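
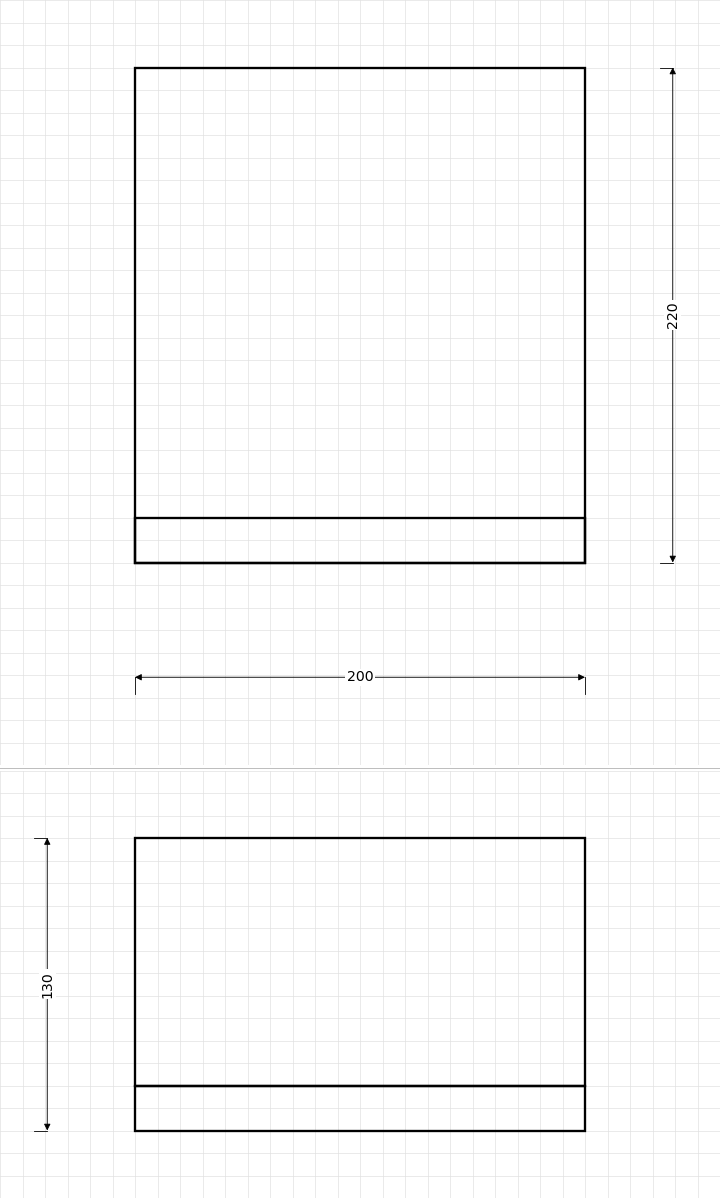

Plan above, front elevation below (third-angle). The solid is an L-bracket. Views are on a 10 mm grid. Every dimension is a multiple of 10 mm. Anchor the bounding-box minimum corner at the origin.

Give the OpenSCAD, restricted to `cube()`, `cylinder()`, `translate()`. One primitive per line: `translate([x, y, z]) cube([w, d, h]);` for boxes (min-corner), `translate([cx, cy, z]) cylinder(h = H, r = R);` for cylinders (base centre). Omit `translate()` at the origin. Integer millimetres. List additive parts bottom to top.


cube([200, 220, 20]);
translate([0, 0, 20]) cube([200, 20, 110]);


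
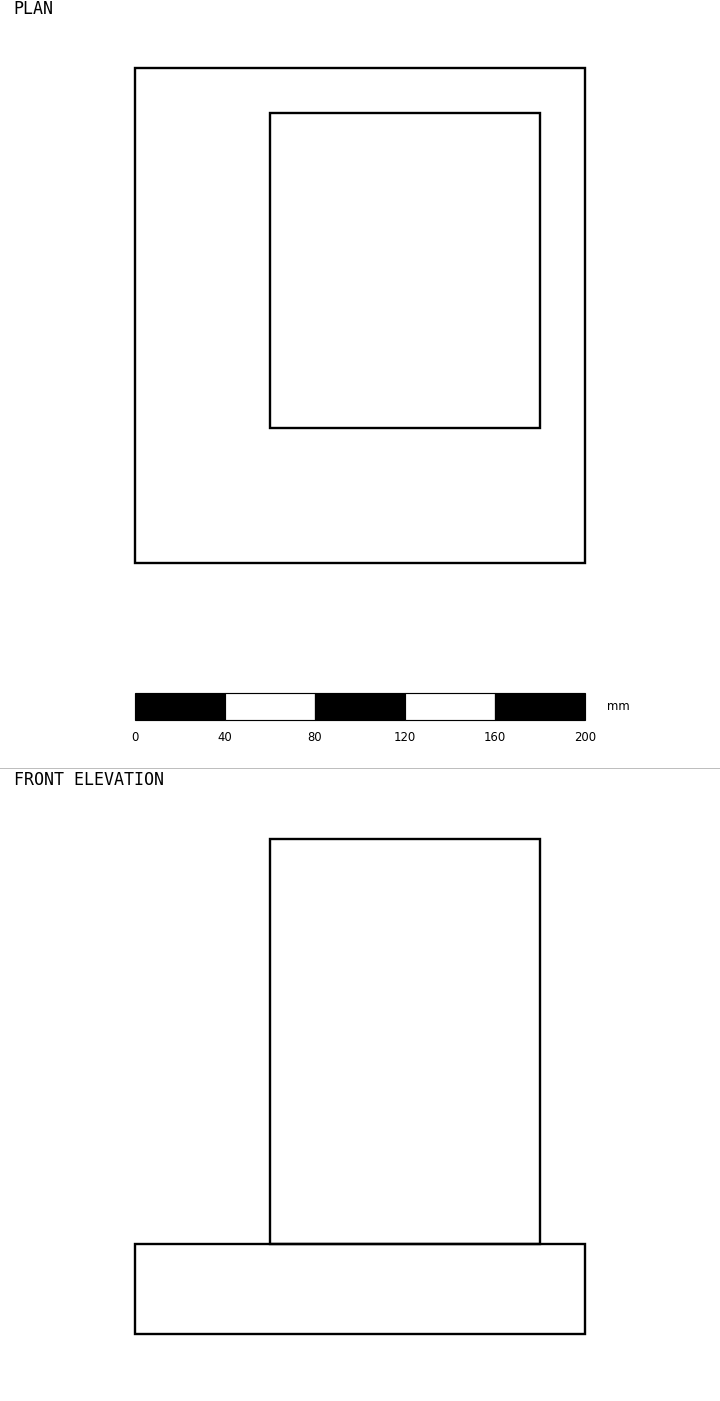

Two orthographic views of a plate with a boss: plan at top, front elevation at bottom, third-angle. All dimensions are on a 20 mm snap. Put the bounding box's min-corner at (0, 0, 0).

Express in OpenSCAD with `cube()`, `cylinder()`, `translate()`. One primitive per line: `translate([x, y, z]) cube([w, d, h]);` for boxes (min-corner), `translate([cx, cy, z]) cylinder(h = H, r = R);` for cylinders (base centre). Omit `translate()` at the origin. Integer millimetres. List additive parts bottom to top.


cube([200, 220, 40]);
translate([60, 60, 40]) cube([120, 140, 180]);


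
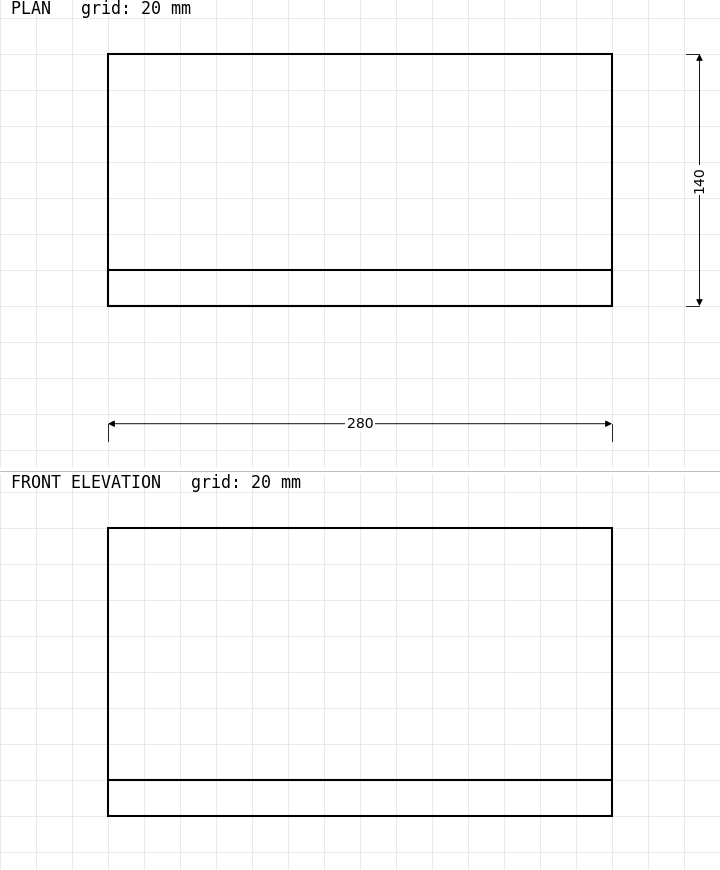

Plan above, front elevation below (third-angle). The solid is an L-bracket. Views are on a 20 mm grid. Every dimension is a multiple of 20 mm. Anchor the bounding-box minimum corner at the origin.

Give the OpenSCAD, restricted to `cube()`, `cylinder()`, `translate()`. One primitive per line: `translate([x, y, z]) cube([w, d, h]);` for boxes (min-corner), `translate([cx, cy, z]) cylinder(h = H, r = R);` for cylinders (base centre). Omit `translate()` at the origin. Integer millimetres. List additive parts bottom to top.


cube([280, 140, 20]);
translate([0, 0, 20]) cube([280, 20, 140]);


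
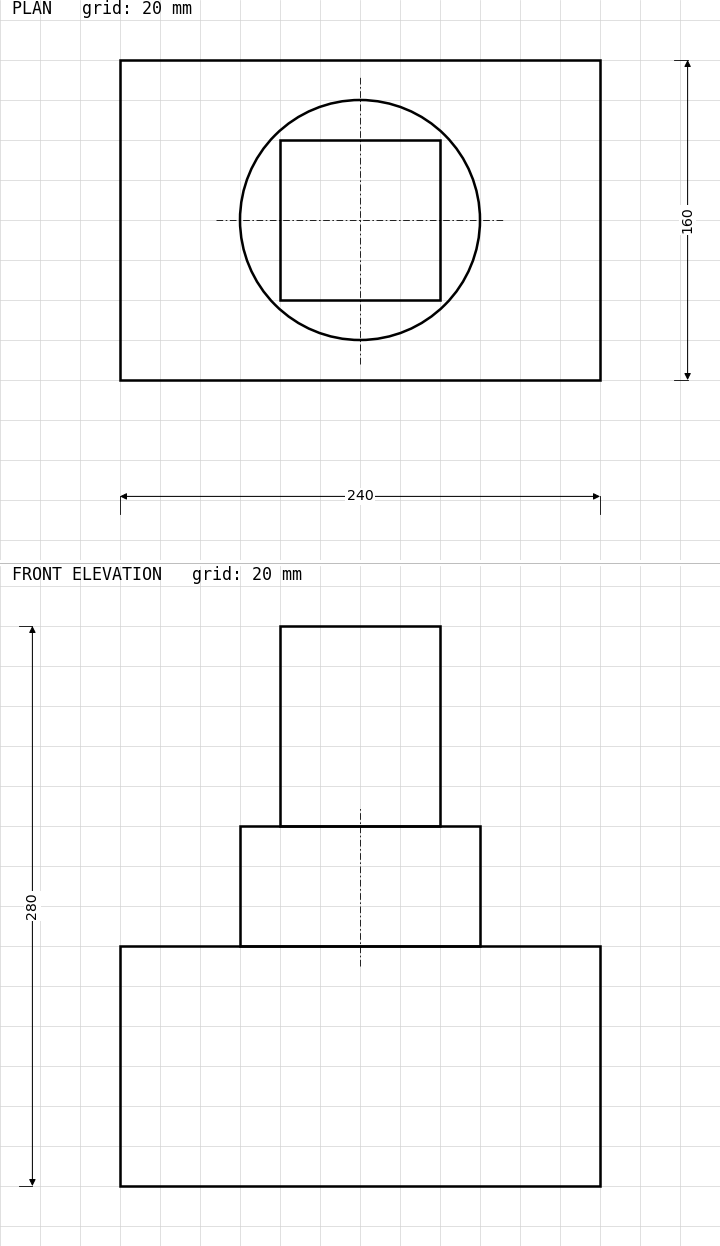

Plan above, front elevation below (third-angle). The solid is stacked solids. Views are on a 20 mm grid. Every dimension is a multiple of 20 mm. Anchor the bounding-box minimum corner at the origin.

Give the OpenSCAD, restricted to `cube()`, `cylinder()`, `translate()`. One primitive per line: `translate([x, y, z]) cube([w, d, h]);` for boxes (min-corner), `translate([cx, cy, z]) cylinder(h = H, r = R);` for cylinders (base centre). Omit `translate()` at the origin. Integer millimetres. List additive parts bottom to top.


cube([240, 160, 120]);
translate([120, 80, 120]) cylinder(h = 60, r = 60);
translate([80, 40, 180]) cube([80, 80, 100]);


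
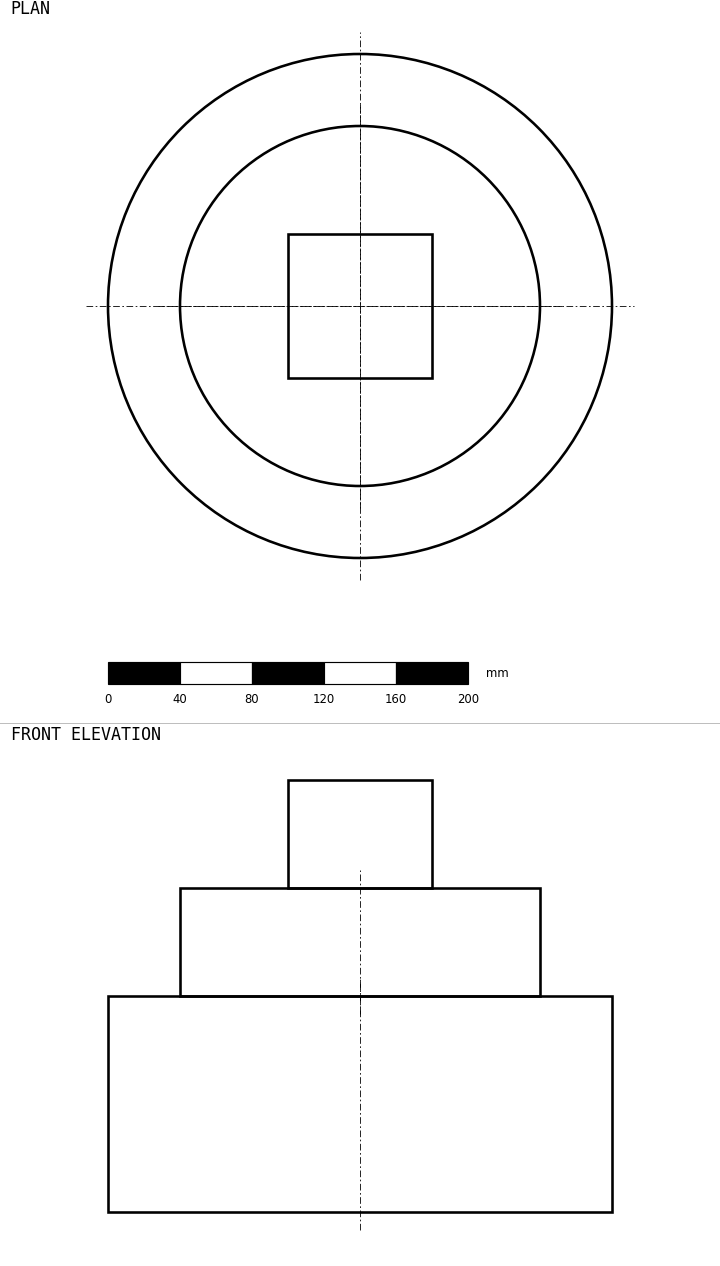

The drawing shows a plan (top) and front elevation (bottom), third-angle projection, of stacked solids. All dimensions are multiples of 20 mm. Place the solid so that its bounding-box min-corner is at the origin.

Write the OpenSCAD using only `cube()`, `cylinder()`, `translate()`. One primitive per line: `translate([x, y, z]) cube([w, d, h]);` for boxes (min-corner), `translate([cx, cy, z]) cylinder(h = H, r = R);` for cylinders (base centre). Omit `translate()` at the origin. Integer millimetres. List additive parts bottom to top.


translate([140, 140, 0]) cylinder(h = 120, r = 140);
translate([140, 140, 120]) cylinder(h = 60, r = 100);
translate([100, 100, 180]) cube([80, 80, 60]);


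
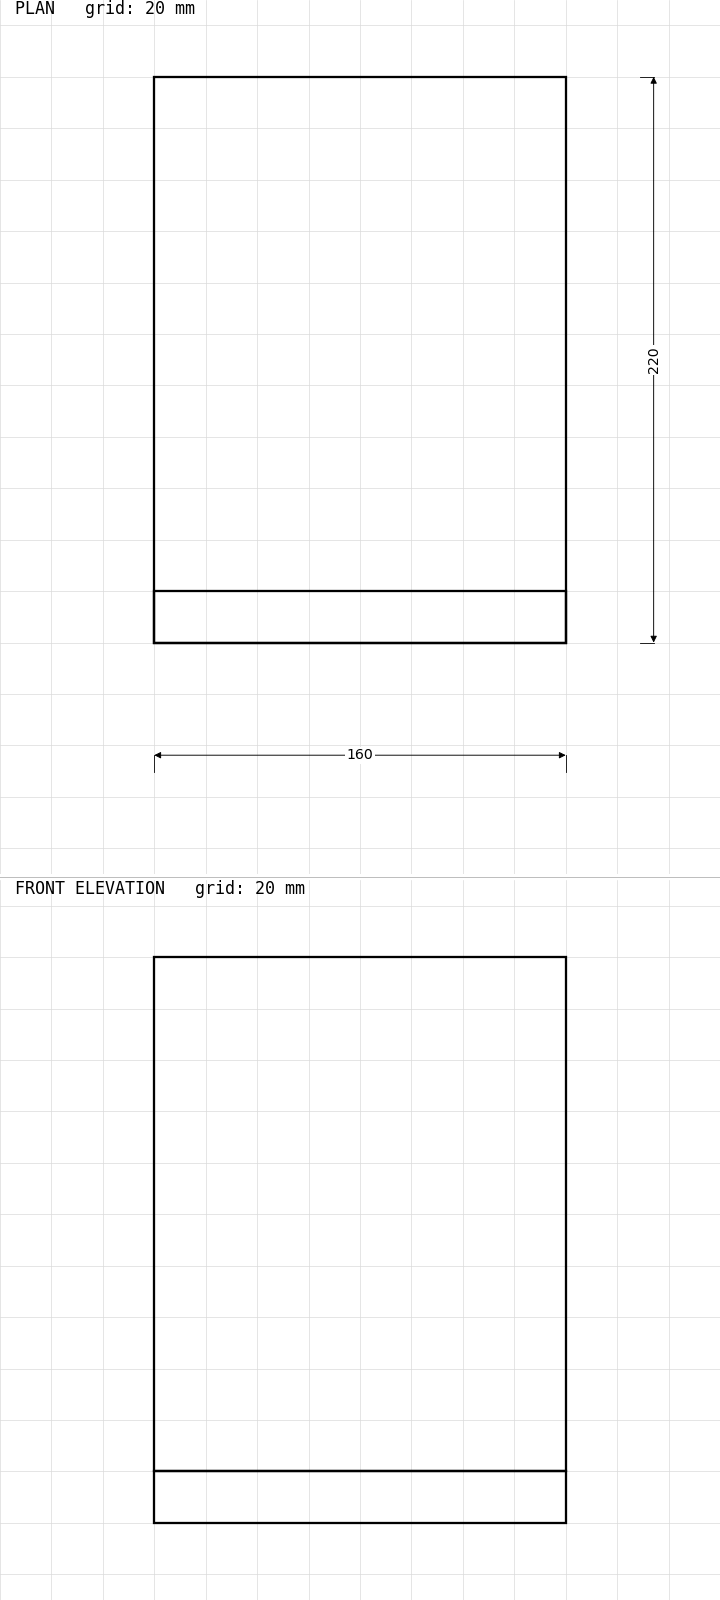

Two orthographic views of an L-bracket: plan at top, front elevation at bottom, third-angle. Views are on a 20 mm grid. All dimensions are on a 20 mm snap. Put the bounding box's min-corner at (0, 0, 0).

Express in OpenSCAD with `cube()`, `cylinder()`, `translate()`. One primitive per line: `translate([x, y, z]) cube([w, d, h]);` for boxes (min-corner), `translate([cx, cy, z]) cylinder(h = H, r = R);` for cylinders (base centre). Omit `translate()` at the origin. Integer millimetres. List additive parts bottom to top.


cube([160, 220, 20]);
translate([0, 0, 20]) cube([160, 20, 200]);


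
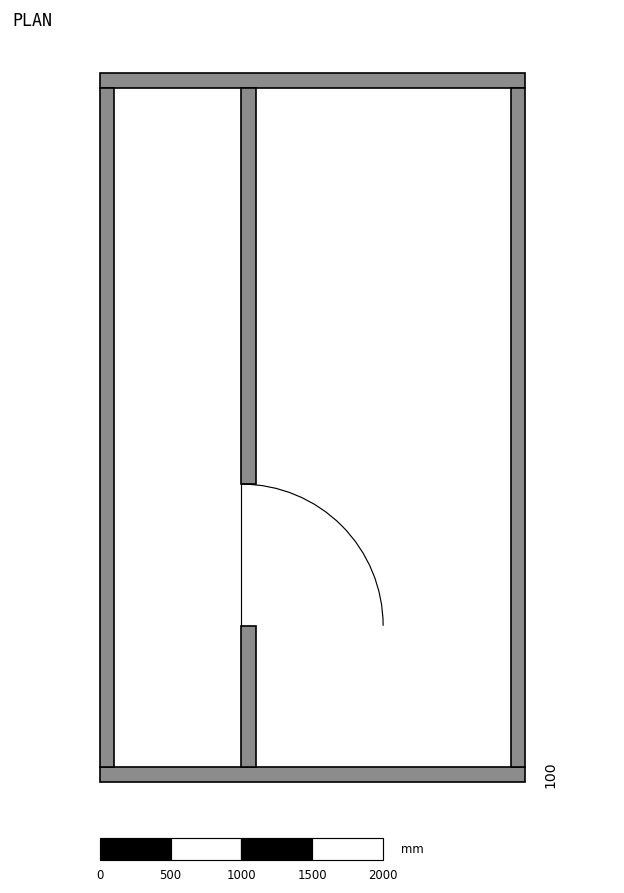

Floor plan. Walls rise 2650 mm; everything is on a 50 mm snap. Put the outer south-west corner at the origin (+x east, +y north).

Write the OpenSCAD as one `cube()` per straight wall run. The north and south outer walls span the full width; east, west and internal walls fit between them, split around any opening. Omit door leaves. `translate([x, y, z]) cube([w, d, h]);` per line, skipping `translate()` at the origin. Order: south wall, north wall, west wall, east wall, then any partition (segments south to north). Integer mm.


cube([3000, 100, 2650]);
translate([0, 4900, 0]) cube([3000, 100, 2650]);
translate([0, 100, 0]) cube([100, 4800, 2650]);
translate([2900, 100, 0]) cube([100, 4800, 2650]);
translate([1000, 100, 0]) cube([100, 1000, 2650]);
translate([1000, 2100, 0]) cube([100, 2800, 2650]);


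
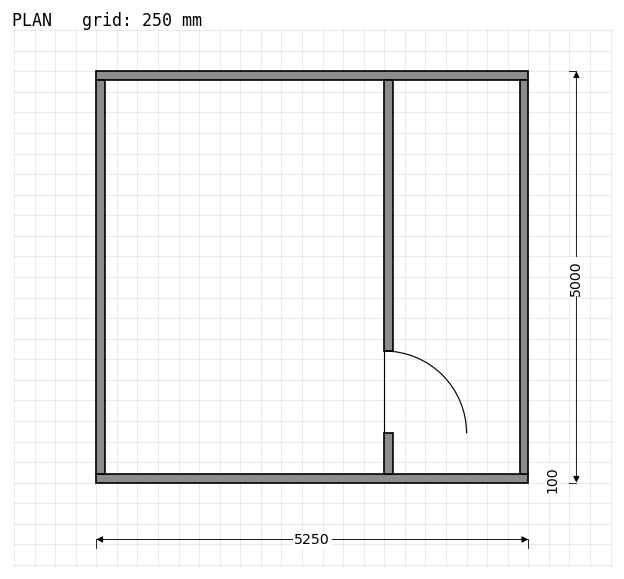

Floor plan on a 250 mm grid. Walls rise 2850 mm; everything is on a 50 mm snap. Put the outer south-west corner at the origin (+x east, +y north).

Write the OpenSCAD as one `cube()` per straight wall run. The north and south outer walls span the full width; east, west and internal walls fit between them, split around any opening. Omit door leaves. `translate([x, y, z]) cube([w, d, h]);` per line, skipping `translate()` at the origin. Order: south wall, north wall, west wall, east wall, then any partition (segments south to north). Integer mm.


cube([5250, 100, 2850]);
translate([0, 4900, 0]) cube([5250, 100, 2850]);
translate([0, 100, 0]) cube([100, 4800, 2850]);
translate([5150, 100, 0]) cube([100, 4800, 2850]);
translate([3500, 100, 0]) cube([100, 500, 2850]);
translate([3500, 1600, 0]) cube([100, 3300, 2850]);


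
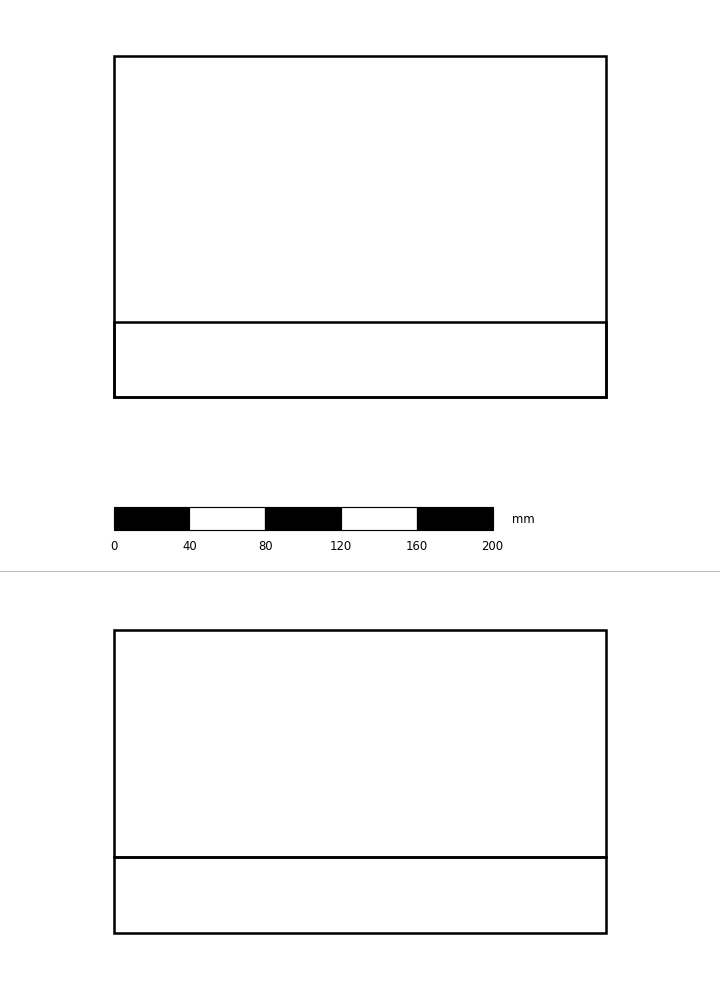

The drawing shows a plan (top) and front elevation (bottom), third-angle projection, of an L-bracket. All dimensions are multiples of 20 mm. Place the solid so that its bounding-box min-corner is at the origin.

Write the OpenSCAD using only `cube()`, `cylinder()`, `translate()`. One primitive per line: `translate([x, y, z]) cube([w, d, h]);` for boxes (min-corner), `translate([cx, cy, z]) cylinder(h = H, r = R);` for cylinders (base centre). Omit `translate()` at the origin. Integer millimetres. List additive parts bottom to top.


cube([260, 180, 40]);
translate([0, 0, 40]) cube([260, 40, 120]);


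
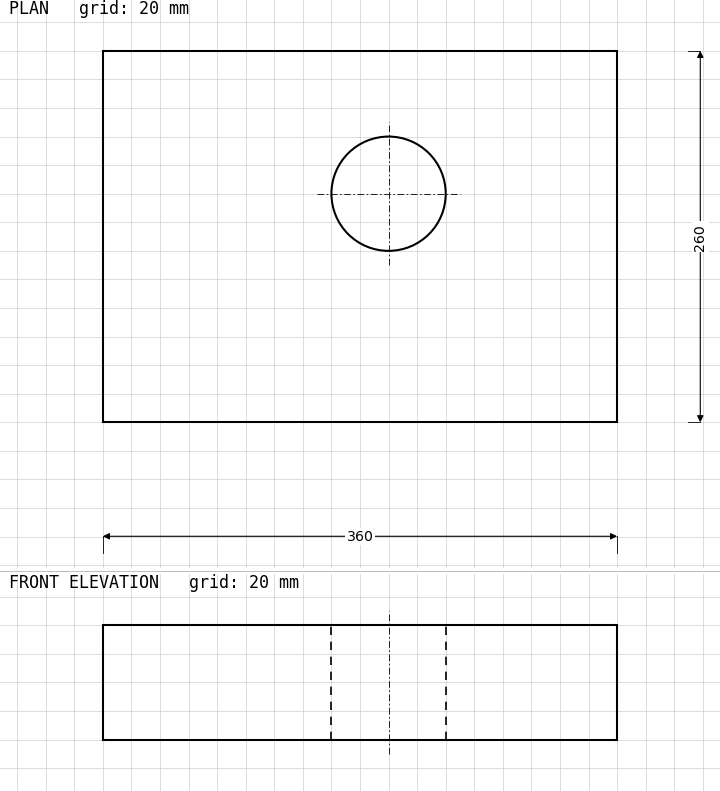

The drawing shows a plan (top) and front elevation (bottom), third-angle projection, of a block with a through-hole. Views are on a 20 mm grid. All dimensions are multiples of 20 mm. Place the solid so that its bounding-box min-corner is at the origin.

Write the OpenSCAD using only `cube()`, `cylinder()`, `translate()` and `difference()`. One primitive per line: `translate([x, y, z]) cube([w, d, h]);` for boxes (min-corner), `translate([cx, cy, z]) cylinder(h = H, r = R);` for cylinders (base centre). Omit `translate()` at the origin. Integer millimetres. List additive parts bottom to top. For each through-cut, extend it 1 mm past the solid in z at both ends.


difference() {
  cube([360, 260, 80]);
  translate([200, 160, -1]) cylinder(h = 82, r = 40);
}


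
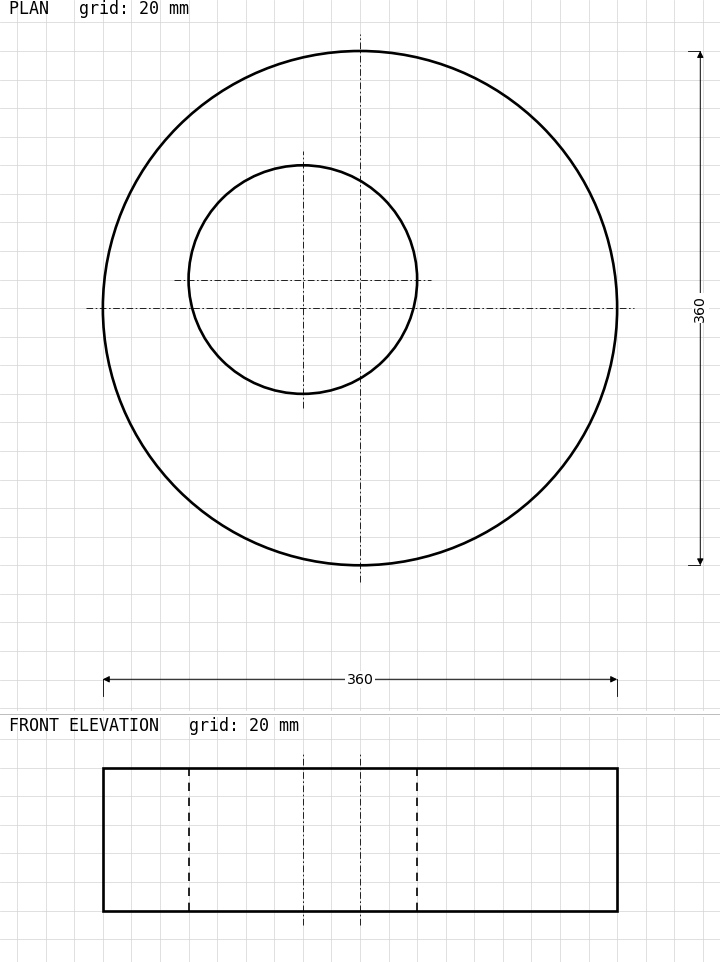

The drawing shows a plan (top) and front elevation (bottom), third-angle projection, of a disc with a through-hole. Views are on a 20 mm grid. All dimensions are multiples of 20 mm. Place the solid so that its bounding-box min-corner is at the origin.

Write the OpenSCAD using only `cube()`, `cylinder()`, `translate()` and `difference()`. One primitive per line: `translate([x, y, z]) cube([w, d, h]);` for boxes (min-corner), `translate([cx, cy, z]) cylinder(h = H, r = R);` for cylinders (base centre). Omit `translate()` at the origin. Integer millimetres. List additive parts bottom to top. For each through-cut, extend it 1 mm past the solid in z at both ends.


difference() {
  translate([180, 180, 0]) cylinder(h = 100, r = 180);
  translate([140, 200, -1]) cylinder(h = 102, r = 80);
}


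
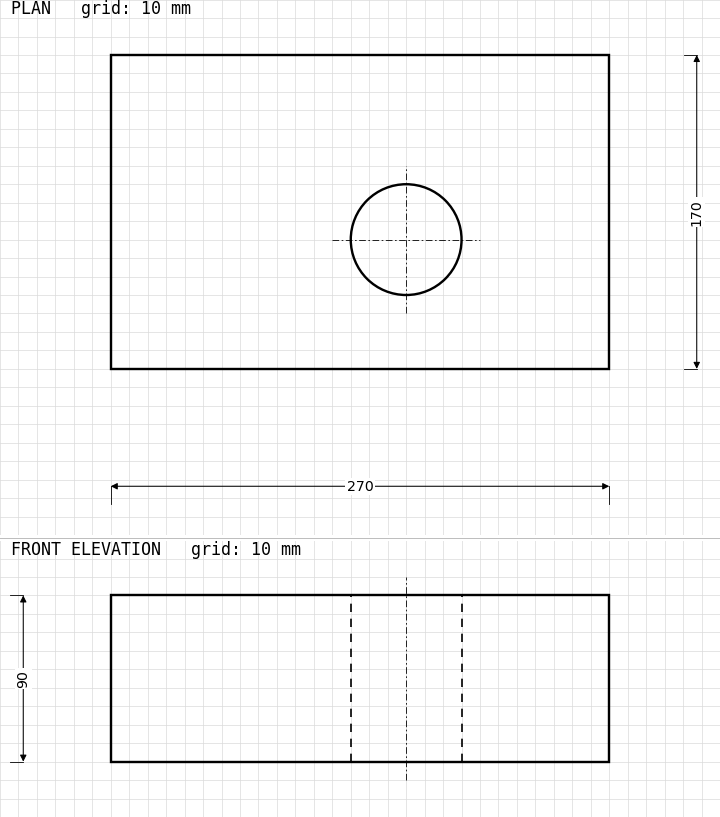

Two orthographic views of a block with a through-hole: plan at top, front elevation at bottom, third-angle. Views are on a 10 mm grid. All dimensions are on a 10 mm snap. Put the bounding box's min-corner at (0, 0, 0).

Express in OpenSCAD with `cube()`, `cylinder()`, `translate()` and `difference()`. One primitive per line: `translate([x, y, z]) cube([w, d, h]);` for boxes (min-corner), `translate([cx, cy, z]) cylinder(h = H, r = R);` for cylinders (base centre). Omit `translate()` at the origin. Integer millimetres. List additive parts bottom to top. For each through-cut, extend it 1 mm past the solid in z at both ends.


difference() {
  cube([270, 170, 90]);
  translate([160, 70, -1]) cylinder(h = 92, r = 30);
}


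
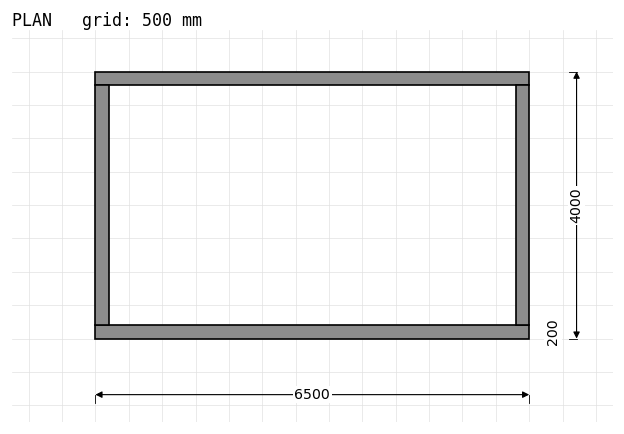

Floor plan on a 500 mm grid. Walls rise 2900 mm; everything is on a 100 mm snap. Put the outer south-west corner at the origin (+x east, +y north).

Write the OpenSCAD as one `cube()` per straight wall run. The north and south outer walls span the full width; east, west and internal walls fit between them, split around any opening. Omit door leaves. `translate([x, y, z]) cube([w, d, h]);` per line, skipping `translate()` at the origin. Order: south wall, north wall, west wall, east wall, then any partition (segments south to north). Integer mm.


cube([6500, 200, 2900]);
translate([0, 3800, 0]) cube([6500, 200, 2900]);
translate([0, 200, 0]) cube([200, 3600, 2900]);
translate([6300, 200, 0]) cube([200, 3600, 2900]);


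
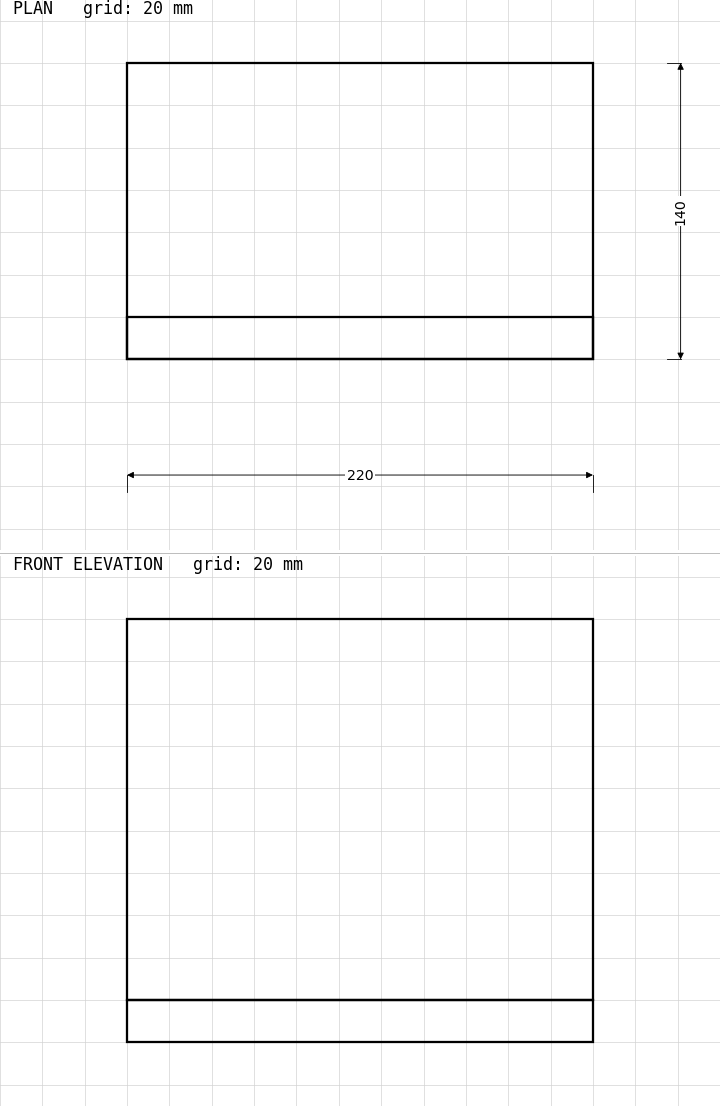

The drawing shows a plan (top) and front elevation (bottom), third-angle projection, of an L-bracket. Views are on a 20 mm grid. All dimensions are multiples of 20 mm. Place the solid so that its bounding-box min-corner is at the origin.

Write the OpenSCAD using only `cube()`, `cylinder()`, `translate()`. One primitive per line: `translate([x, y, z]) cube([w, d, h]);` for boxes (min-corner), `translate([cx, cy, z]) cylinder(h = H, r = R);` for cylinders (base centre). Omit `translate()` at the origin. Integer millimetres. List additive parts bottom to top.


cube([220, 140, 20]);
translate([0, 0, 20]) cube([220, 20, 180]);


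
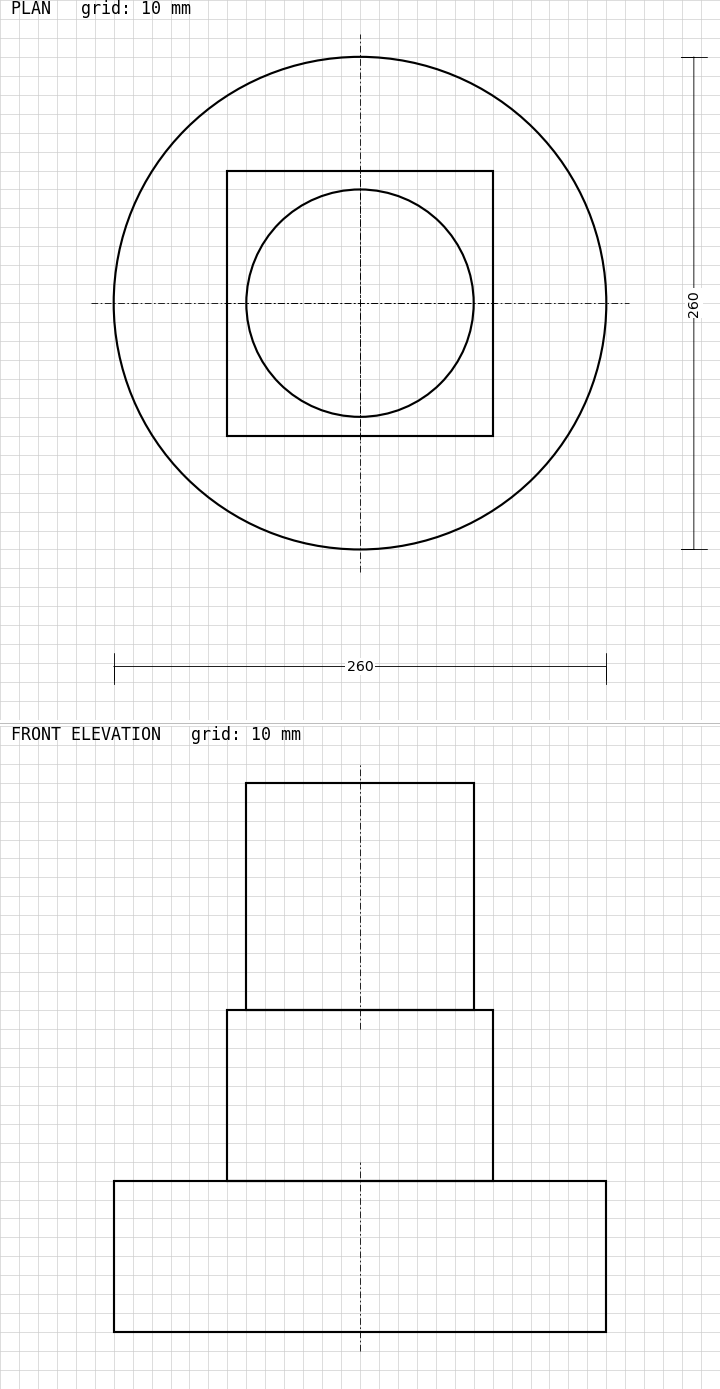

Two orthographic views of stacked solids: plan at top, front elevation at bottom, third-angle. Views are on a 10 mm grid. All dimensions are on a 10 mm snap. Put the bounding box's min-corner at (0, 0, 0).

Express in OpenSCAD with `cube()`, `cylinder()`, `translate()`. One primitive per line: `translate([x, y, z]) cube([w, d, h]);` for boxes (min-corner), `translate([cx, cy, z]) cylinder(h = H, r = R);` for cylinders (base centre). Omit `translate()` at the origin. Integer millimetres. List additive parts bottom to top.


translate([130, 130, 0]) cylinder(h = 80, r = 130);
translate([60, 60, 80]) cube([140, 140, 90]);
translate([130, 130, 170]) cylinder(h = 120, r = 60);


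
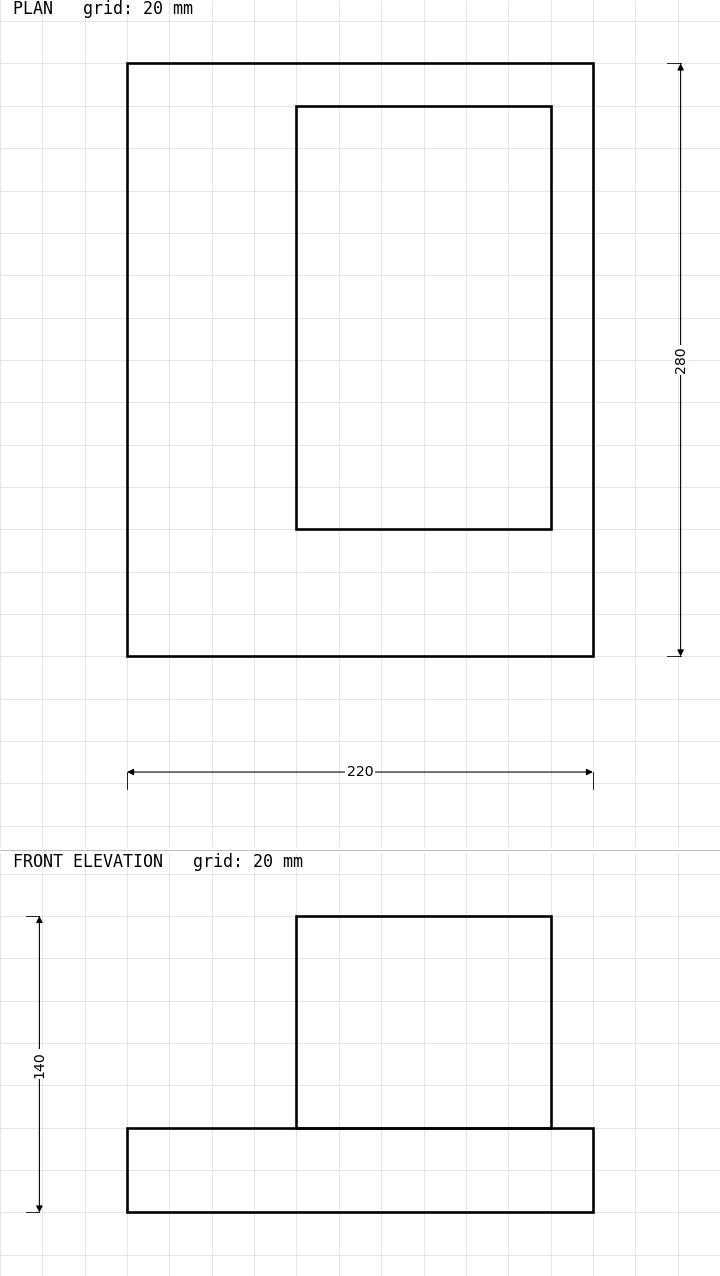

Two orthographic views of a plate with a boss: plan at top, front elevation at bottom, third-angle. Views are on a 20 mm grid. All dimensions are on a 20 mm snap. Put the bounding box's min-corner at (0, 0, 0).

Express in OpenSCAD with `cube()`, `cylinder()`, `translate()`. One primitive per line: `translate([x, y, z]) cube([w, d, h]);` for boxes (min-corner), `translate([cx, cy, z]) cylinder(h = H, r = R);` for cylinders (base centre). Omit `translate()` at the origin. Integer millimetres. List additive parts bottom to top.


cube([220, 280, 40]);
translate([80, 60, 40]) cube([120, 200, 100]);


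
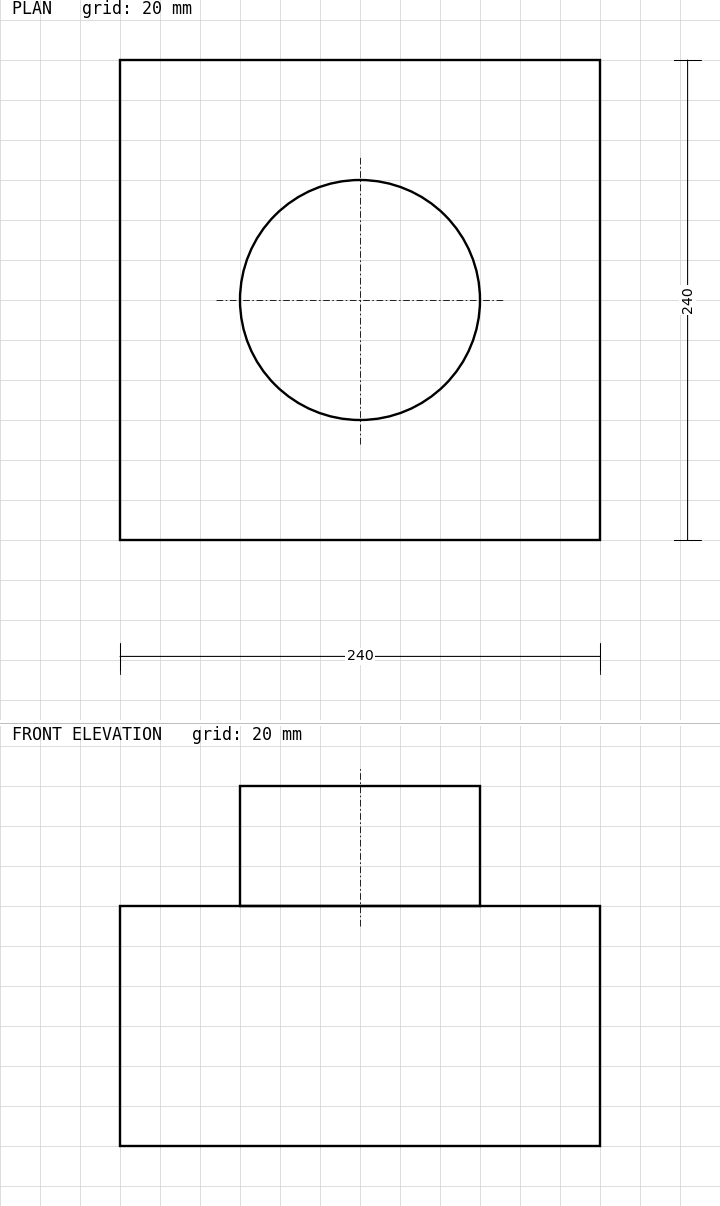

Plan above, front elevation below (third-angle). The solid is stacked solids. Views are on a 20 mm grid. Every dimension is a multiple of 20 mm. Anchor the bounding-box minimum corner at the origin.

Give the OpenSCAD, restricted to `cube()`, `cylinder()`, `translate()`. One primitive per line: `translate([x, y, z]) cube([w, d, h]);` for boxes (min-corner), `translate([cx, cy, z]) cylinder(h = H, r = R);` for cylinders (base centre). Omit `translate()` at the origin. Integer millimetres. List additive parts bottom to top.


cube([240, 240, 120]);
translate([120, 120, 120]) cylinder(h = 60, r = 60);


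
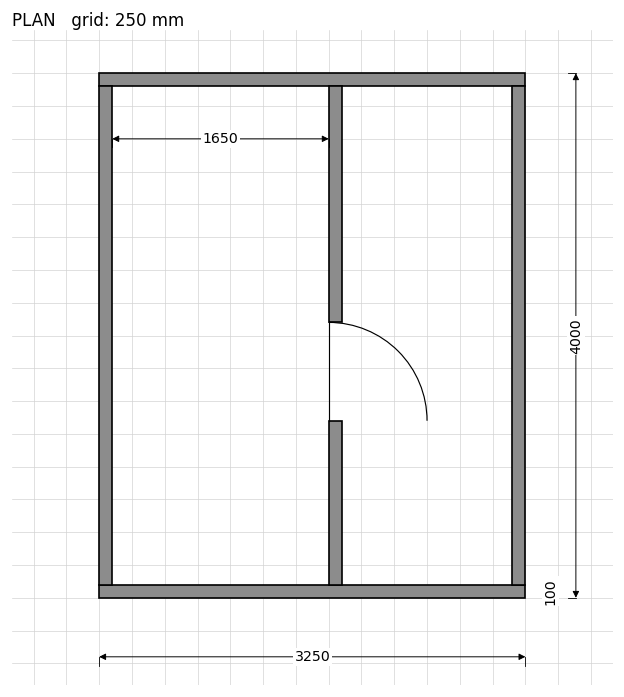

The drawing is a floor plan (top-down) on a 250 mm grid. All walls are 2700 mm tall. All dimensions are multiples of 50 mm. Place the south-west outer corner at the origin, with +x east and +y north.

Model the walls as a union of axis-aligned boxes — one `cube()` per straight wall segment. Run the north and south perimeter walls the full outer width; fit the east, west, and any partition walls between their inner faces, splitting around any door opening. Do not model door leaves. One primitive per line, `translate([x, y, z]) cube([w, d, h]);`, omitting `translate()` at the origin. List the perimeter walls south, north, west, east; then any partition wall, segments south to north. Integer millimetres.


cube([3250, 100, 2700]);
translate([0, 3900, 0]) cube([3250, 100, 2700]);
translate([0, 100, 0]) cube([100, 3800, 2700]);
translate([3150, 100, 0]) cube([100, 3800, 2700]);
translate([1750, 100, 0]) cube([100, 1250, 2700]);
translate([1750, 2100, 0]) cube([100, 1800, 2700]);


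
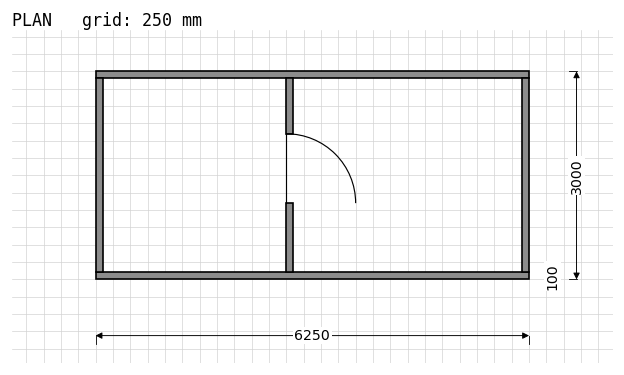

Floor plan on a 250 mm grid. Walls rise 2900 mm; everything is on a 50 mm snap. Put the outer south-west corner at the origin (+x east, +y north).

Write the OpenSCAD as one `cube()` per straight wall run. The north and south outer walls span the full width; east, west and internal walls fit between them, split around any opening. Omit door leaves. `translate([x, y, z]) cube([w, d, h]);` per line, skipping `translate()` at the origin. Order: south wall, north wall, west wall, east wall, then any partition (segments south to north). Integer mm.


cube([6250, 100, 2900]);
translate([0, 2900, 0]) cube([6250, 100, 2900]);
translate([0, 100, 0]) cube([100, 2800, 2900]);
translate([6150, 100, 0]) cube([100, 2800, 2900]);
translate([2750, 100, 0]) cube([100, 1000, 2900]);
translate([2750, 2100, 0]) cube([100, 800, 2900]);


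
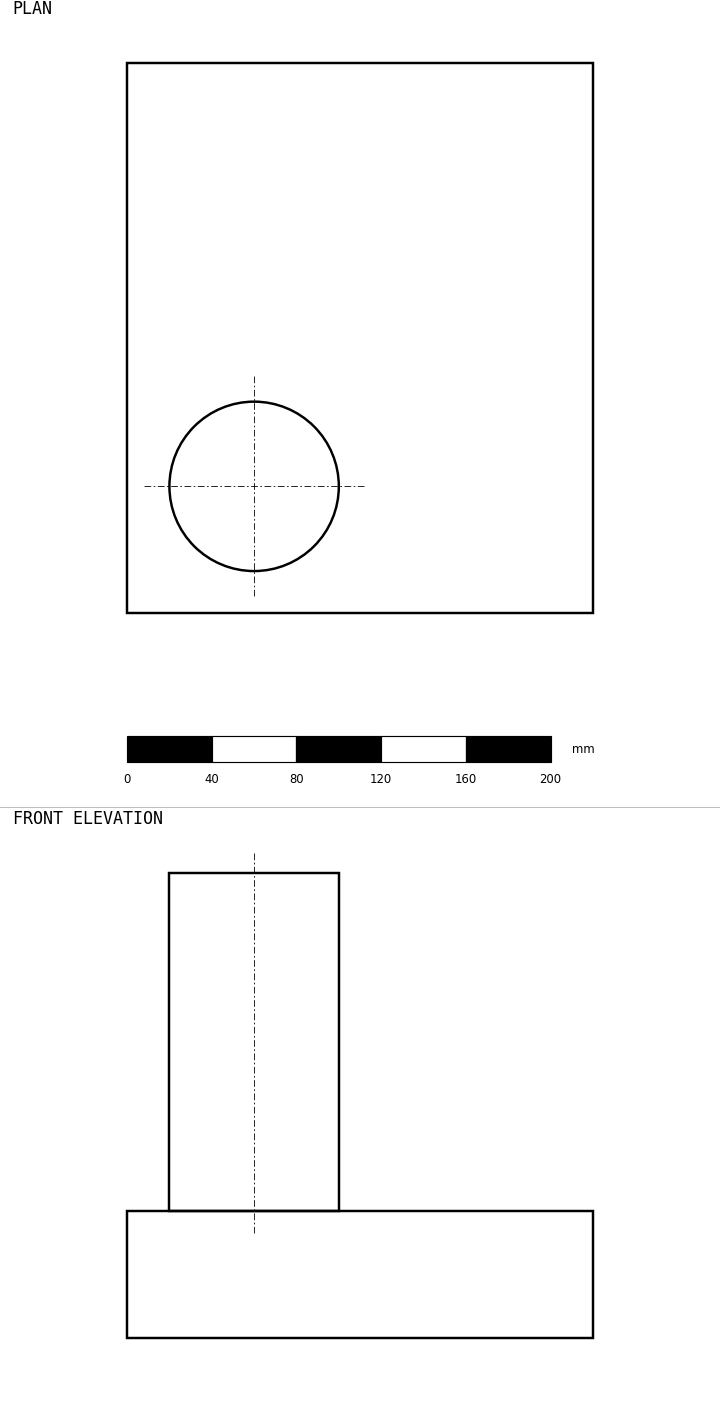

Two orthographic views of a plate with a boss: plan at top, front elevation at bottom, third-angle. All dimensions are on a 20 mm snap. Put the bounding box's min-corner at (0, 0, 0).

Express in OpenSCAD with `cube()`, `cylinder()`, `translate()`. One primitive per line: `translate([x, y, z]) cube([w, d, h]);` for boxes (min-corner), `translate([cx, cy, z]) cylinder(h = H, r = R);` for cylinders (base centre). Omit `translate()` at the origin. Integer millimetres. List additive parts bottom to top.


cube([220, 260, 60]);
translate([60, 60, 60]) cylinder(h = 160, r = 40);


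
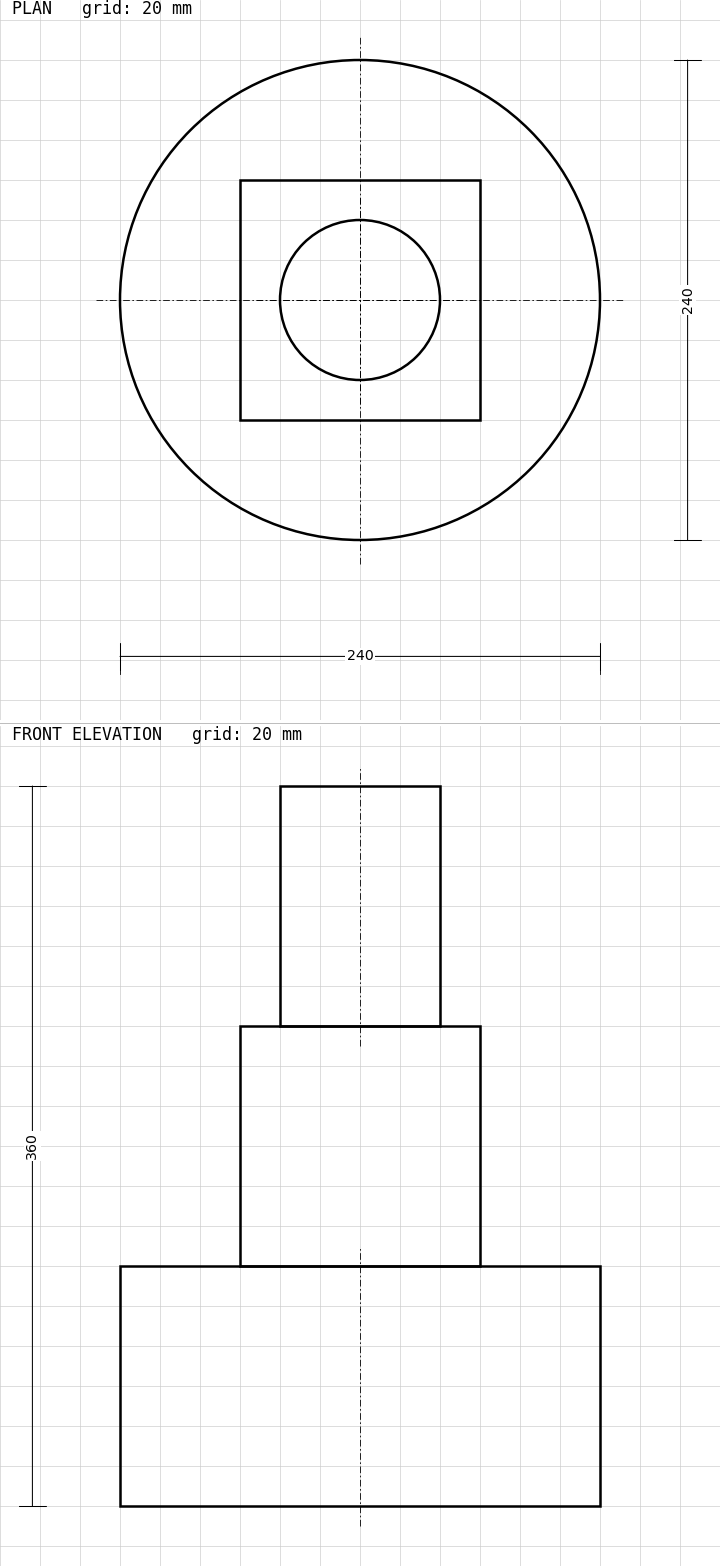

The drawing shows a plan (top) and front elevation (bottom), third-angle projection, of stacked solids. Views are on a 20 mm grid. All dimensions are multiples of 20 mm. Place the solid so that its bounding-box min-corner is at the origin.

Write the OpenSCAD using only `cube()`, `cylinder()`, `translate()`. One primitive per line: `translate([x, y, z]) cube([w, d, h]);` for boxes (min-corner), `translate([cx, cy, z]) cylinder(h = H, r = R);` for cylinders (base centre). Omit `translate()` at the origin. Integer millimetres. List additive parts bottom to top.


translate([120, 120, 0]) cylinder(h = 120, r = 120);
translate([60, 60, 120]) cube([120, 120, 120]);
translate([120, 120, 240]) cylinder(h = 120, r = 40);


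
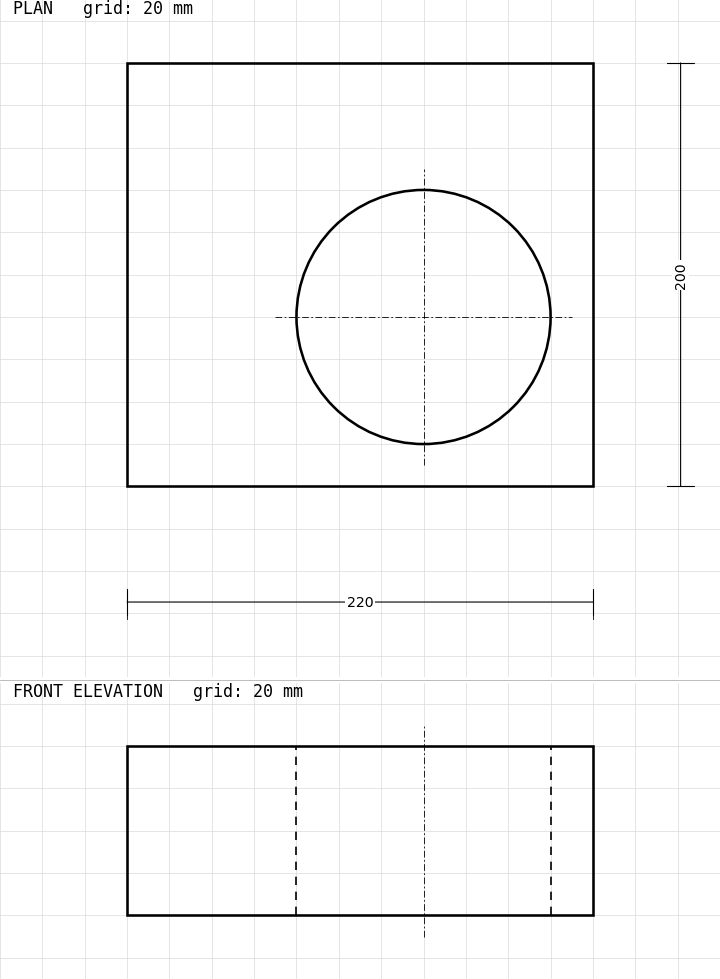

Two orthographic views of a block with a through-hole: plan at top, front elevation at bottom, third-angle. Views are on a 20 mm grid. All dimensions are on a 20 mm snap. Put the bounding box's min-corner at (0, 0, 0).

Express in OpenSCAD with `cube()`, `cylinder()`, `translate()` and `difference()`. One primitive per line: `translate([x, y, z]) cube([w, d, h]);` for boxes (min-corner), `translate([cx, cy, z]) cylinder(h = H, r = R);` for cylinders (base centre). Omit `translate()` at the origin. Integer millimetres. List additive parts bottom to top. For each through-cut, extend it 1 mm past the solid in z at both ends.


difference() {
  cube([220, 200, 80]);
  translate([140, 80, -1]) cylinder(h = 82, r = 60);
}


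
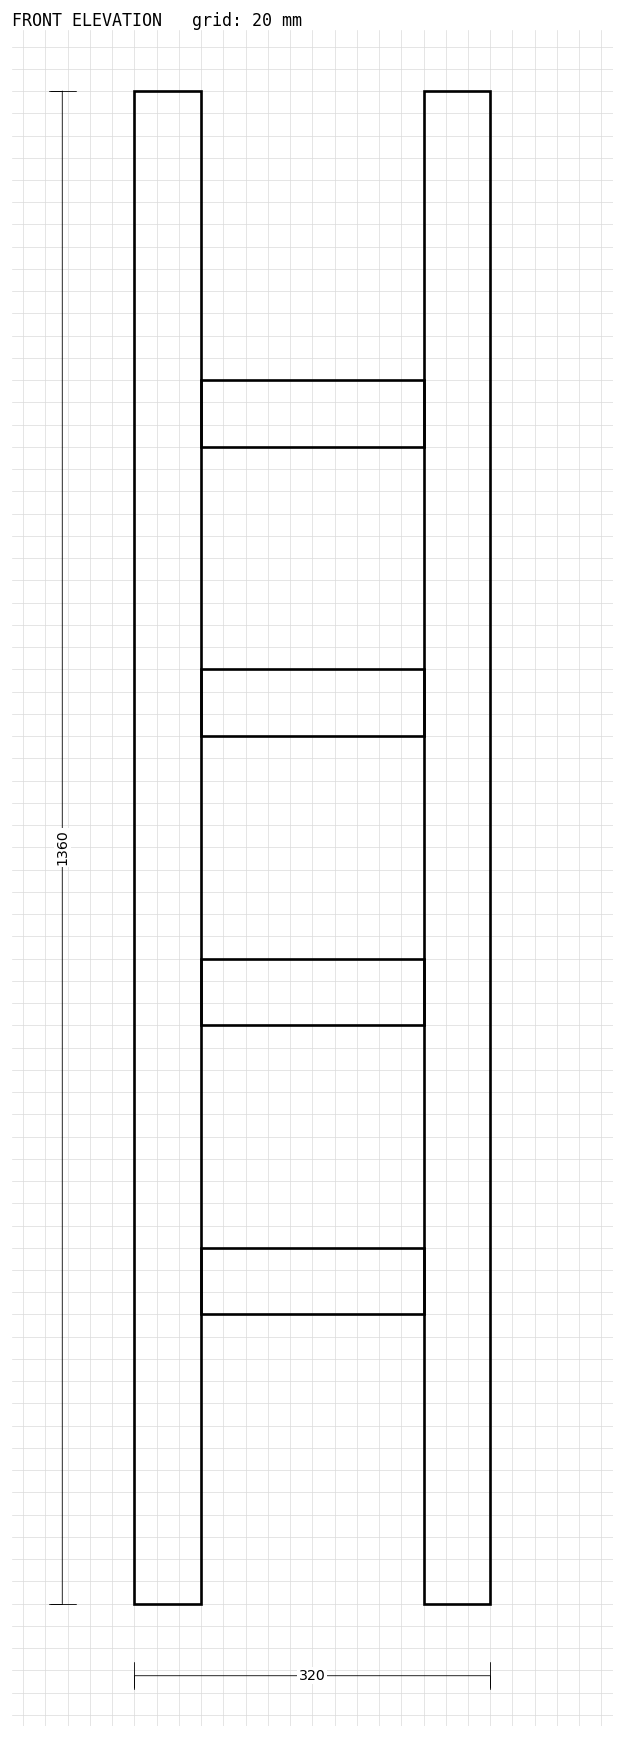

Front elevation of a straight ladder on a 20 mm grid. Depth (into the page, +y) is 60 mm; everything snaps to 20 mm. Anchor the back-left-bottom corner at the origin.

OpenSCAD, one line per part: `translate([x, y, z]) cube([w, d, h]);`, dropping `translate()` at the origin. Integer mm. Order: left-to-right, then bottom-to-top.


cube([60, 60, 1360]);
translate([60, 0, 260]) cube([200, 60, 60]);
translate([60, 0, 520]) cube([200, 60, 60]);
translate([60, 0, 780]) cube([200, 60, 60]);
translate([60, 0, 1040]) cube([200, 60, 60]);
translate([260, 0, 0]) cube([60, 60, 1360]);


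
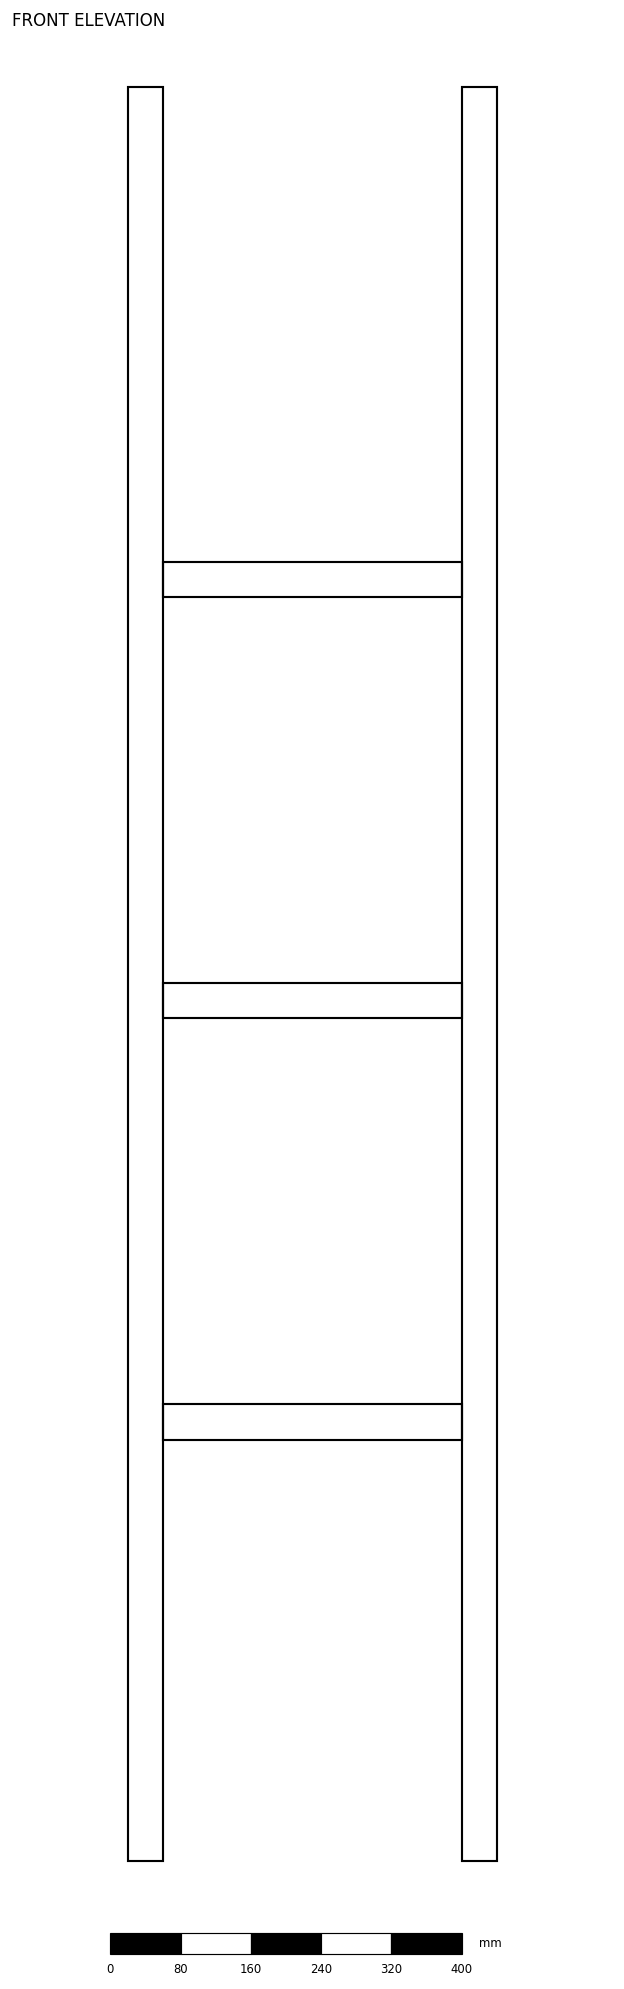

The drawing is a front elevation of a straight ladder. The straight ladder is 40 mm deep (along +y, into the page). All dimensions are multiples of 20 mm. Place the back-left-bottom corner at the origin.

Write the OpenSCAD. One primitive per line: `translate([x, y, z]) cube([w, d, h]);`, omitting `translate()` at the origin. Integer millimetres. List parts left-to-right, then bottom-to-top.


cube([40, 40, 2020]);
translate([40, 0, 480]) cube([340, 40, 40]);
translate([40, 0, 960]) cube([340, 40, 40]);
translate([40, 0, 1440]) cube([340, 40, 40]);
translate([380, 0, 0]) cube([40, 40, 2020]);


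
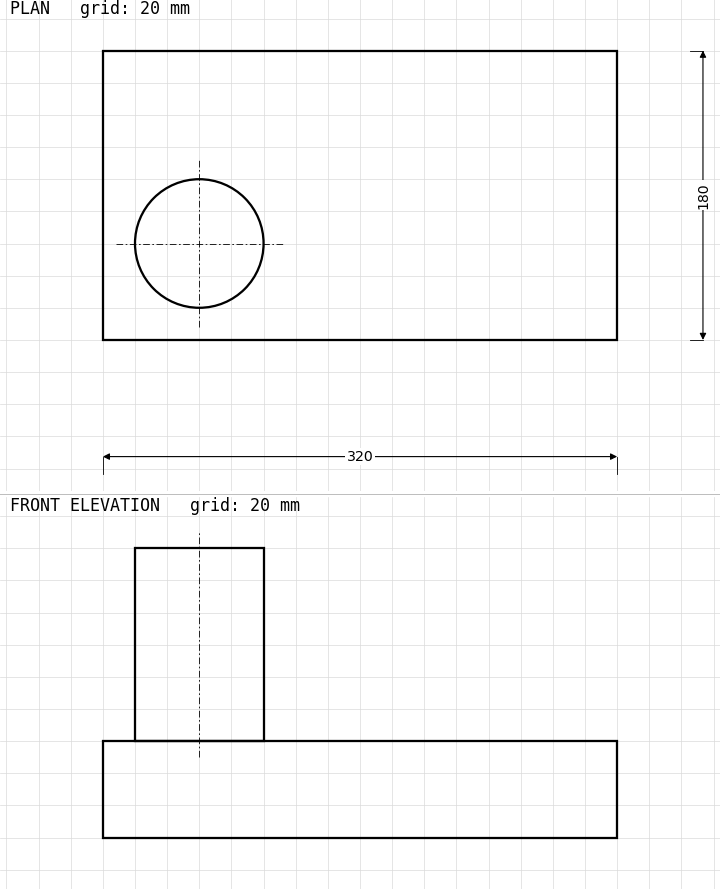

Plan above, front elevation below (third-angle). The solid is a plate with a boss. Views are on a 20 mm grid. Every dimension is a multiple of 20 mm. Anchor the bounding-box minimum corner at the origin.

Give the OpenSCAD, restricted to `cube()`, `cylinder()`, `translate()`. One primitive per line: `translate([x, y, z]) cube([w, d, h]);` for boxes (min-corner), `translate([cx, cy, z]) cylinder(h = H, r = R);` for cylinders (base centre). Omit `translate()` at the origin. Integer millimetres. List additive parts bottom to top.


cube([320, 180, 60]);
translate([60, 60, 60]) cylinder(h = 120, r = 40);


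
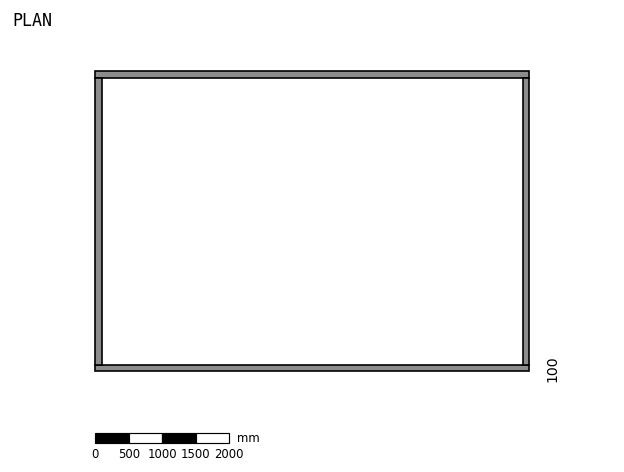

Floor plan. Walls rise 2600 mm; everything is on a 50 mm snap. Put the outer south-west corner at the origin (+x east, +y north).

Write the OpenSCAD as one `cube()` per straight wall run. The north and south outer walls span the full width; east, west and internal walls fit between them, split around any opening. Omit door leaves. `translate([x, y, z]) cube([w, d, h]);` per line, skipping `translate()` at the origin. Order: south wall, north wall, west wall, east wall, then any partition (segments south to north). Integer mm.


cube([6500, 100, 2600]);
translate([0, 4400, 0]) cube([6500, 100, 2600]);
translate([0, 100, 0]) cube([100, 4300, 2600]);
translate([6400, 100, 0]) cube([100, 4300, 2600]);


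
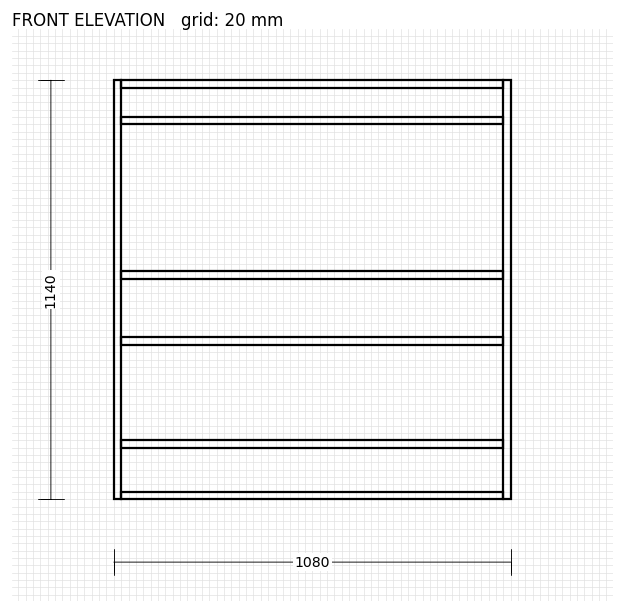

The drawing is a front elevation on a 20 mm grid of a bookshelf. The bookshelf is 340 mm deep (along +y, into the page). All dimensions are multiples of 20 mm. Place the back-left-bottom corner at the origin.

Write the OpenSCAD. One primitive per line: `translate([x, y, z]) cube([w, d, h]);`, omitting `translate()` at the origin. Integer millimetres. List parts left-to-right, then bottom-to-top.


cube([20, 340, 1140]);
translate([20, 0, 0]) cube([1040, 340, 20]);
translate([20, 0, 140]) cube([1040, 340, 20]);
translate([20, 0, 420]) cube([1040, 340, 20]);
translate([20, 0, 600]) cube([1040, 340, 20]);
translate([20, 0, 1020]) cube([1040, 340, 20]);
translate([20, 0, 1120]) cube([1040, 340, 20]);
translate([1060, 0, 0]) cube([20, 340, 1140]);


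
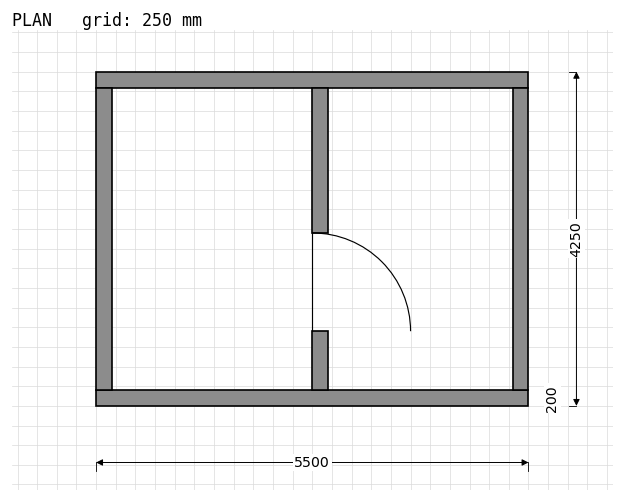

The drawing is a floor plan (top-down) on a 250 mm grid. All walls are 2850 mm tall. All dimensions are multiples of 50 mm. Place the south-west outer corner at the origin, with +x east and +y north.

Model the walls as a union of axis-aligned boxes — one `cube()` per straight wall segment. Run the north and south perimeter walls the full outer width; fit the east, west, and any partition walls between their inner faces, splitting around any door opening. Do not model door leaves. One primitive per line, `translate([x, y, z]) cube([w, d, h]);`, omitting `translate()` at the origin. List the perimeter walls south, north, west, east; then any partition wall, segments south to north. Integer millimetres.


cube([5500, 200, 2850]);
translate([0, 4050, 0]) cube([5500, 200, 2850]);
translate([0, 200, 0]) cube([200, 3850, 2850]);
translate([5300, 200, 0]) cube([200, 3850, 2850]);
translate([2750, 200, 0]) cube([200, 750, 2850]);
translate([2750, 2200, 0]) cube([200, 1850, 2850]);


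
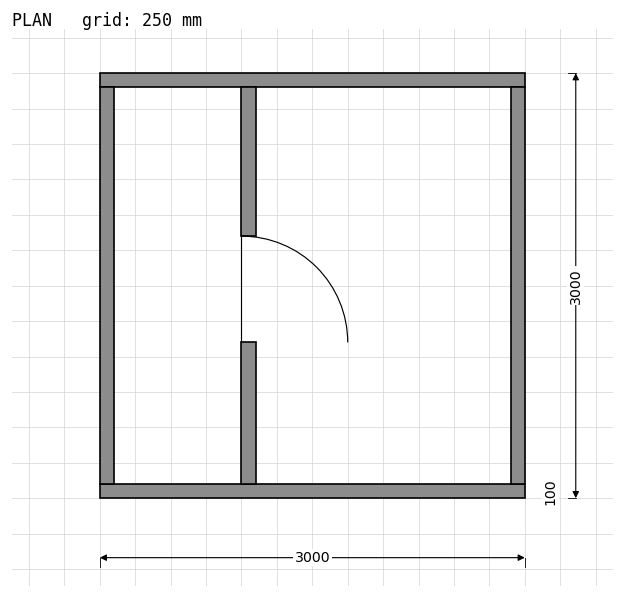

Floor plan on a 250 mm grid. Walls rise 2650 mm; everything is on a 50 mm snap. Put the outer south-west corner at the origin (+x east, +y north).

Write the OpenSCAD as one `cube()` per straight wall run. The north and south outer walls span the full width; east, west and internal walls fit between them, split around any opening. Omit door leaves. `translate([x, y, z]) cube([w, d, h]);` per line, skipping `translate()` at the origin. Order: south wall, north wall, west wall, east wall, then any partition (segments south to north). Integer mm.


cube([3000, 100, 2650]);
translate([0, 2900, 0]) cube([3000, 100, 2650]);
translate([0, 100, 0]) cube([100, 2800, 2650]);
translate([2900, 100, 0]) cube([100, 2800, 2650]);
translate([1000, 100, 0]) cube([100, 1000, 2650]);
translate([1000, 1850, 0]) cube([100, 1050, 2650]);


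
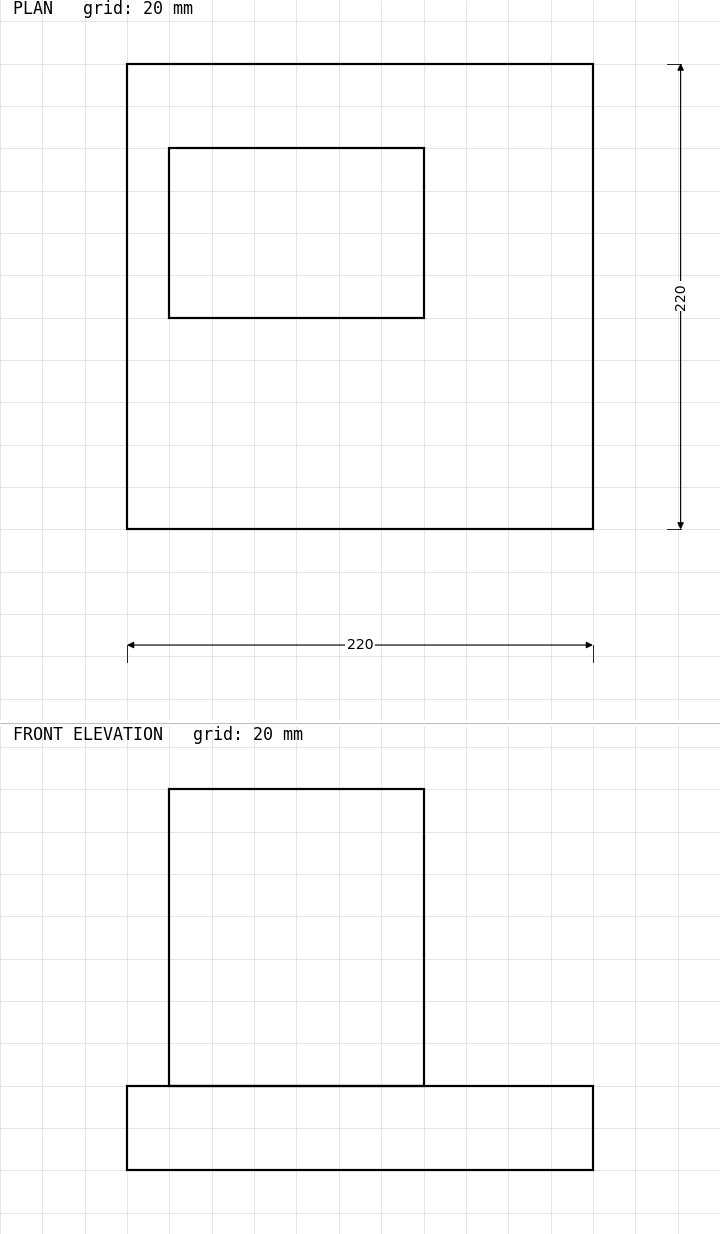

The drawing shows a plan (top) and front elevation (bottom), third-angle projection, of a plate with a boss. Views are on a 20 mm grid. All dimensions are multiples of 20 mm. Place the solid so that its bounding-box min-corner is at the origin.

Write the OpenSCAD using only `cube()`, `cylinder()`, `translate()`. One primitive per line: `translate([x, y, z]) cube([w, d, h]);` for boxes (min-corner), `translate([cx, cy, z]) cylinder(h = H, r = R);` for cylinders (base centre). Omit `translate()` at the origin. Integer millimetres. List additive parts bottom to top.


cube([220, 220, 40]);
translate([20, 100, 40]) cube([120, 80, 140]);


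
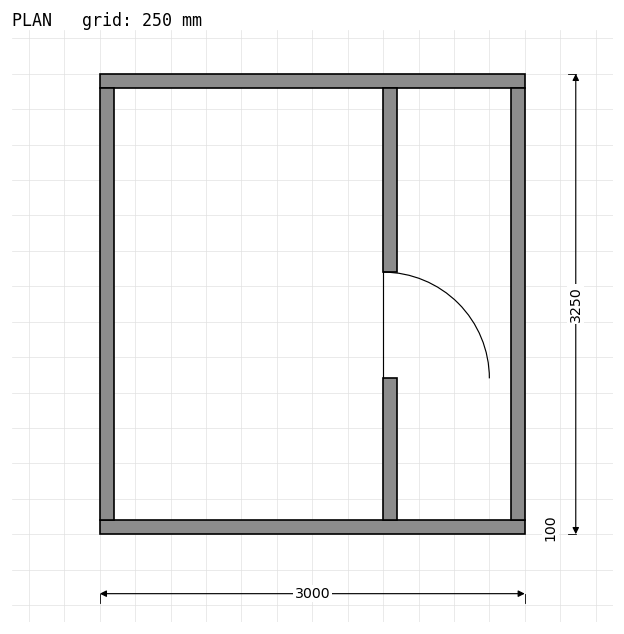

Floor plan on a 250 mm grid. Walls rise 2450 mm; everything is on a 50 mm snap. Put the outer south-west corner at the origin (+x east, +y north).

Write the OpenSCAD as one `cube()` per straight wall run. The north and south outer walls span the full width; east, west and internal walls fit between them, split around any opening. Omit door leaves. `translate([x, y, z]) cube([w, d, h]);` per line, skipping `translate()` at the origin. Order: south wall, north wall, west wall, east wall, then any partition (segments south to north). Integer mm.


cube([3000, 100, 2450]);
translate([0, 3150, 0]) cube([3000, 100, 2450]);
translate([0, 100, 0]) cube([100, 3050, 2450]);
translate([2900, 100, 0]) cube([100, 3050, 2450]);
translate([2000, 100, 0]) cube([100, 1000, 2450]);
translate([2000, 1850, 0]) cube([100, 1300, 2450]);


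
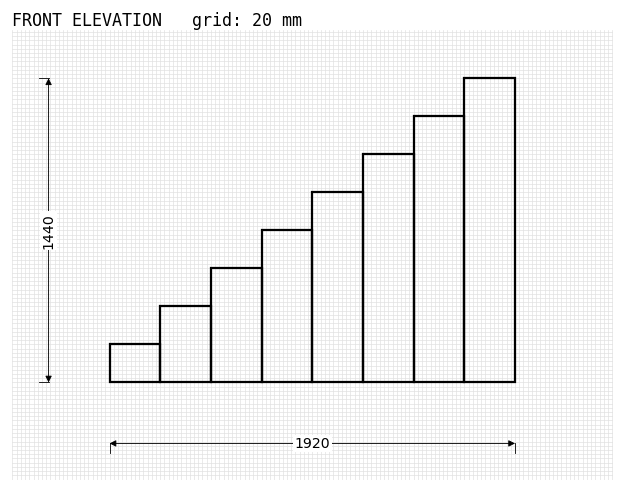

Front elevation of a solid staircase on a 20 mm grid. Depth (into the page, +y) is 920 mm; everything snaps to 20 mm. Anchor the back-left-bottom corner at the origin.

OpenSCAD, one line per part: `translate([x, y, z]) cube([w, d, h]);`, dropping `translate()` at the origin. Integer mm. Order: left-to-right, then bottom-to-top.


cube([240, 920, 180]);
translate([240, 0, 0]) cube([240, 920, 360]);
translate([480, 0, 0]) cube([240, 920, 540]);
translate([720, 0, 0]) cube([240, 920, 720]);
translate([960, 0, 0]) cube([240, 920, 900]);
translate([1200, 0, 0]) cube([240, 920, 1080]);
translate([1440, 0, 0]) cube([240, 920, 1260]);
translate([1680, 0, 0]) cube([240, 920, 1440]);


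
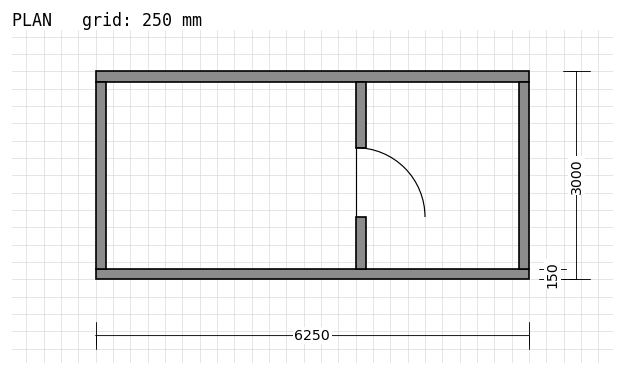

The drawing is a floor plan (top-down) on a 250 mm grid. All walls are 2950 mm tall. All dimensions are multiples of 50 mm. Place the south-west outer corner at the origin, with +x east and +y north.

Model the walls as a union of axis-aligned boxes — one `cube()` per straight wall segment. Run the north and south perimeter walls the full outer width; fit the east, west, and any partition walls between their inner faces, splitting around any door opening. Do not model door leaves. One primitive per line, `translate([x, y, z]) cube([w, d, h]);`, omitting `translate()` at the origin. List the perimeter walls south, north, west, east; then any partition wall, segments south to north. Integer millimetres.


cube([6250, 150, 2950]);
translate([0, 2850, 0]) cube([6250, 150, 2950]);
translate([0, 150, 0]) cube([150, 2700, 2950]);
translate([6100, 150, 0]) cube([150, 2700, 2950]);
translate([3750, 150, 0]) cube([150, 750, 2950]);
translate([3750, 1900, 0]) cube([150, 950, 2950]);
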